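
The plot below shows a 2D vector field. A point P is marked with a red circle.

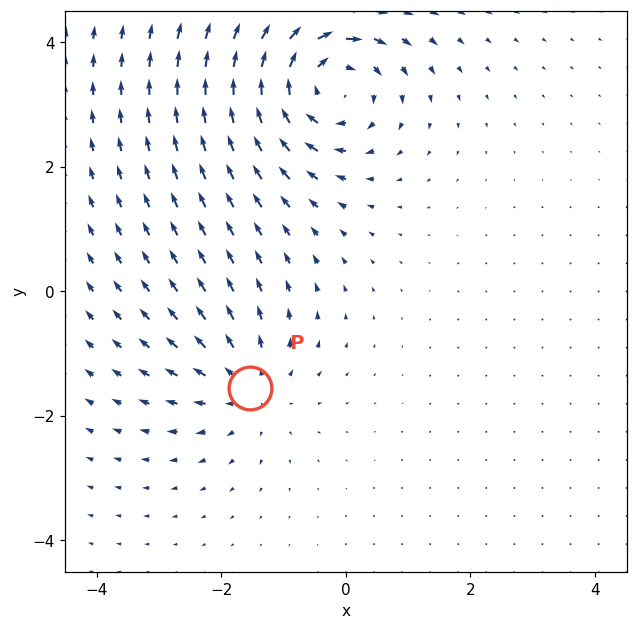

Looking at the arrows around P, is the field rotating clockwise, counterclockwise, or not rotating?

Near P at (-1.5, -1.5) the arrows show no circulation. The curl there is ≈0.

not rotating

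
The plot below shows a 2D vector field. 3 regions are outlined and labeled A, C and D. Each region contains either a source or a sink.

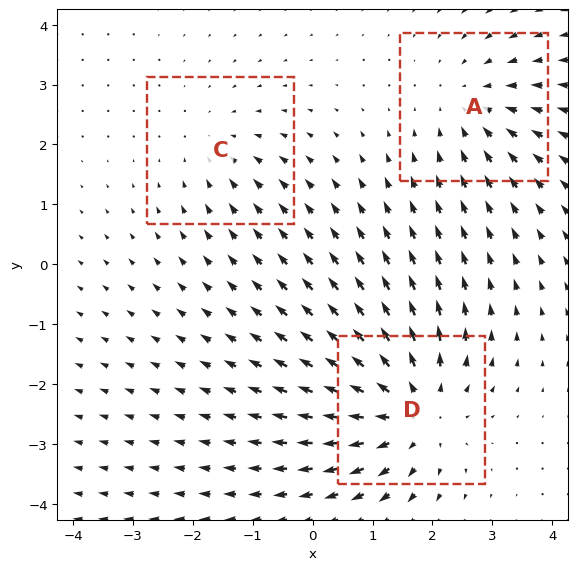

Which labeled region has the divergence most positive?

Divergence at each region's feature centre — A: about -3, C: about -2, D: about +4. Region D is most positive.

D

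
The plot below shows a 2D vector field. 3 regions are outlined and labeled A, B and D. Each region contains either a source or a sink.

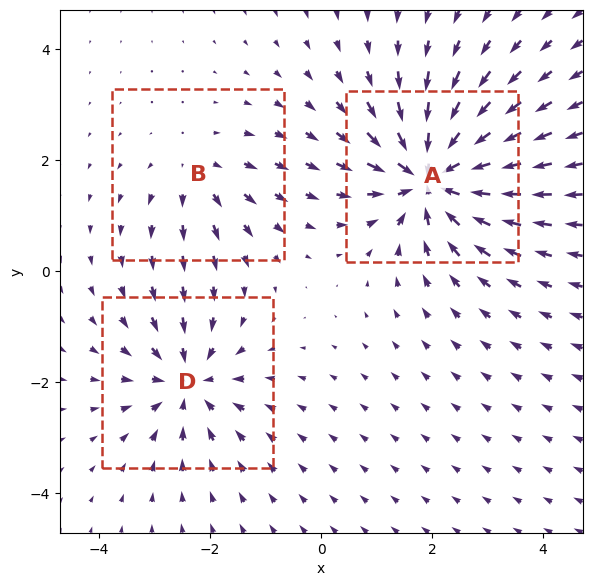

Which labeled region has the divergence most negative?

Divergence at each region's feature centre — A: about -6, B: about +2, D: about -4. Region A is most negative.

A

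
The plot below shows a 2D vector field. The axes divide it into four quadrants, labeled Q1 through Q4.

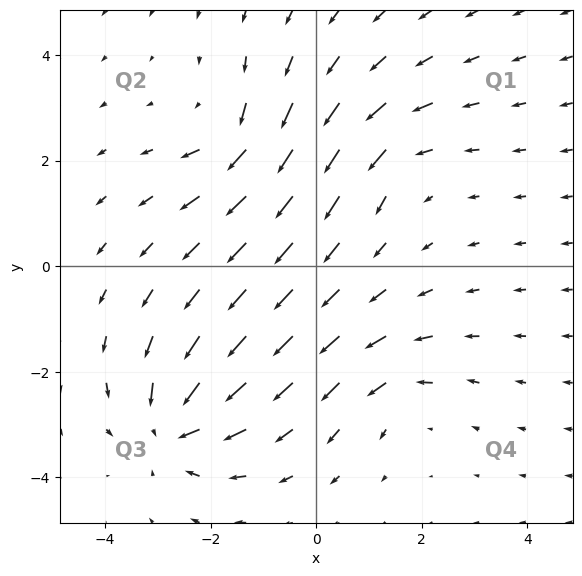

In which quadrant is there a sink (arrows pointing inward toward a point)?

The sink sits at approximately (-2.7, -3.1), which lies in quadrant Q3. The divergence there is about -5, negative as expected for a sink.

Q3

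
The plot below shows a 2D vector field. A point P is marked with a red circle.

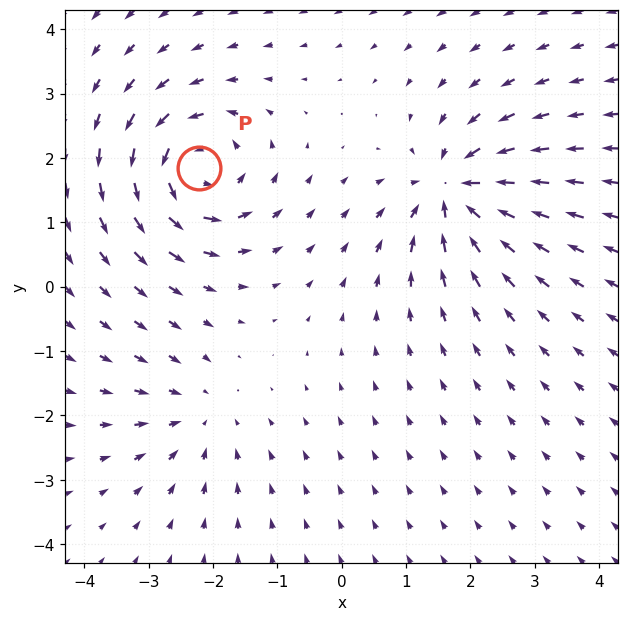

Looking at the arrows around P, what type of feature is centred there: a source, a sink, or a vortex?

vortex

At P (-2.2, 1.8) the arrows circulate counterclockwise. Divergence ≈0, curl about +6 — near-zero divergence with nonzero curl is a vortex.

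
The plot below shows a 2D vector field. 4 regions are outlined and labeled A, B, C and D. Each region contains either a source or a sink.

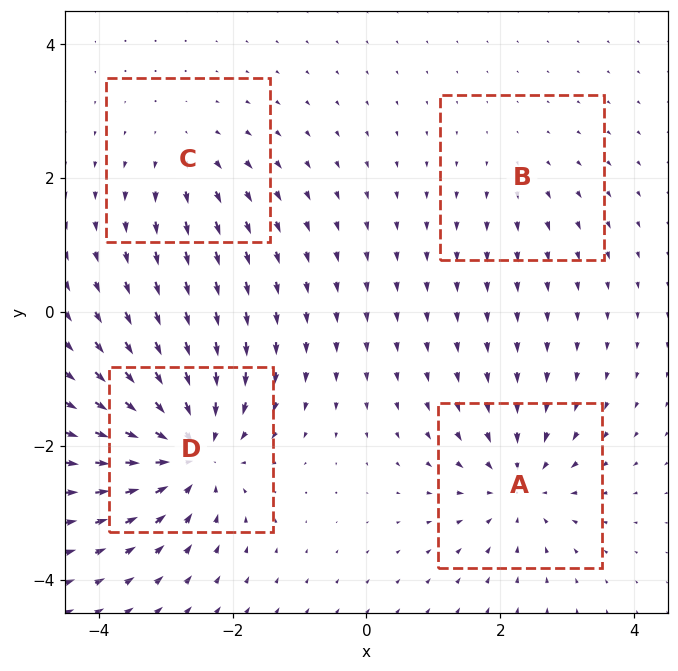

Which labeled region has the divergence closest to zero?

B

Divergence at each region's feature centre — A: about -5, B: about +2, C: about +3, D: about -8. Region B is closest to zero.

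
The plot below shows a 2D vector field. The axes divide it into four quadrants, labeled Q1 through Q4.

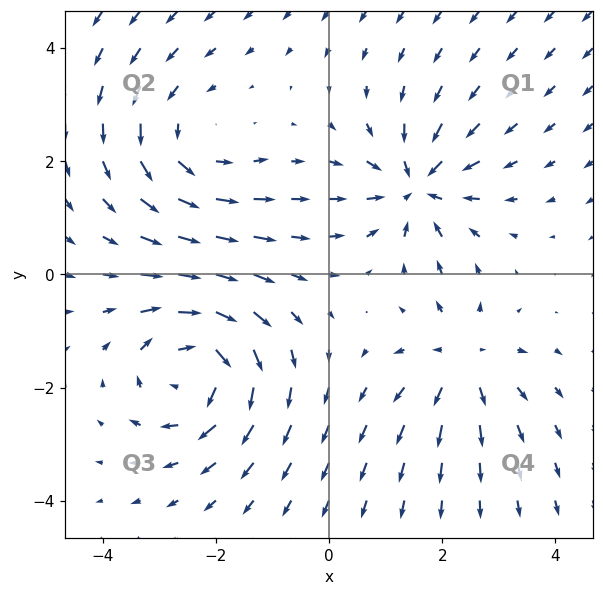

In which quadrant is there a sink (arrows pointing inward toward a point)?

Q1

The sink sits at approximately (1.6, 1.5), which lies in quadrant Q1. The divergence there is about -5, negative as expected for a sink.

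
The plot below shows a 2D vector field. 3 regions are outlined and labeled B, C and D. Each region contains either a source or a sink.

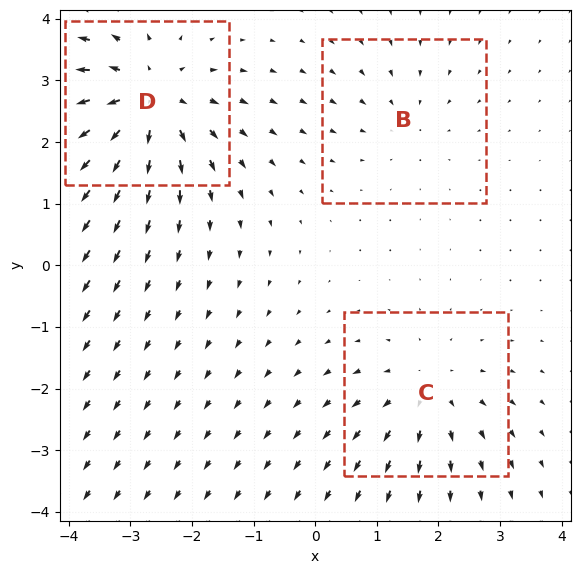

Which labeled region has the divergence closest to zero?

Divergence at each region's feature centre — B: about -2, C: about +3, D: about +5. Region B is closest to zero.

B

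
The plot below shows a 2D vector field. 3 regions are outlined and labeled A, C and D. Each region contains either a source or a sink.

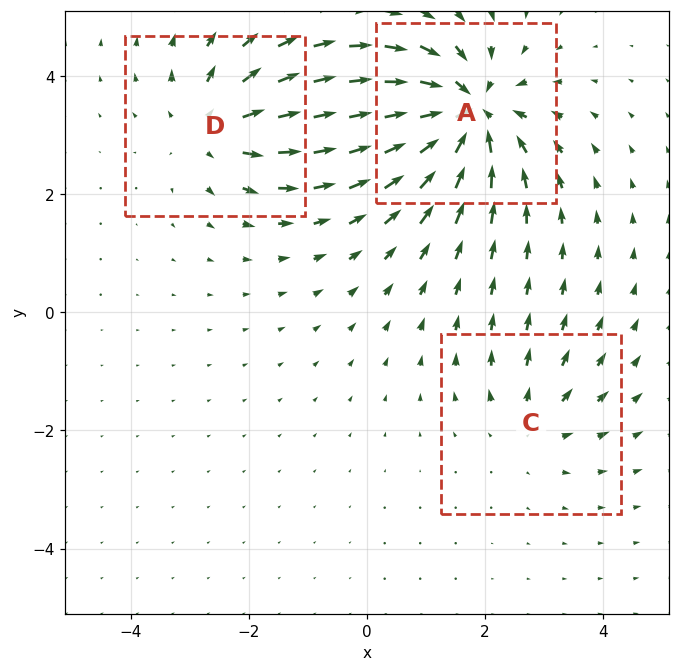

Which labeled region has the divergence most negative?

A

Divergence at each region's feature centre — A: about -5, C: about +2, D: about +3. Region A is most negative.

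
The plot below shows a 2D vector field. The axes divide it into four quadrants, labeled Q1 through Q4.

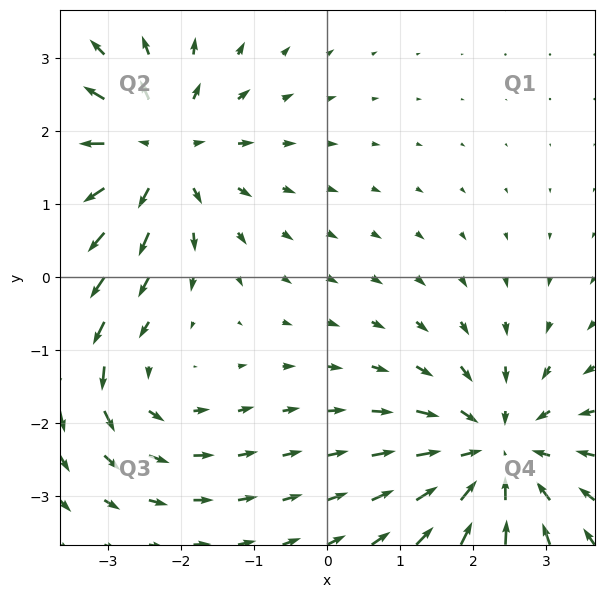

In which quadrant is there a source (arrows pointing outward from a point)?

The source sits at approximately (-2.3, 1.7), which lies in quadrant Q2. The divergence there is about +5, positive as expected for a source.

Q2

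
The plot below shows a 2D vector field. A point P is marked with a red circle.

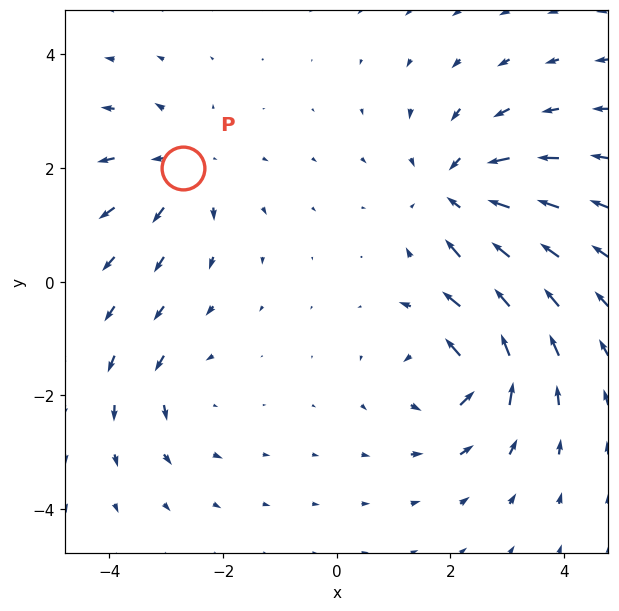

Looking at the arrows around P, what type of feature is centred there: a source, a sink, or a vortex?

source

At P (-2.7, 2.0) the arrows spread outward. Divergence about +4, curl ≈0 — positive divergence with near-zero curl is a source.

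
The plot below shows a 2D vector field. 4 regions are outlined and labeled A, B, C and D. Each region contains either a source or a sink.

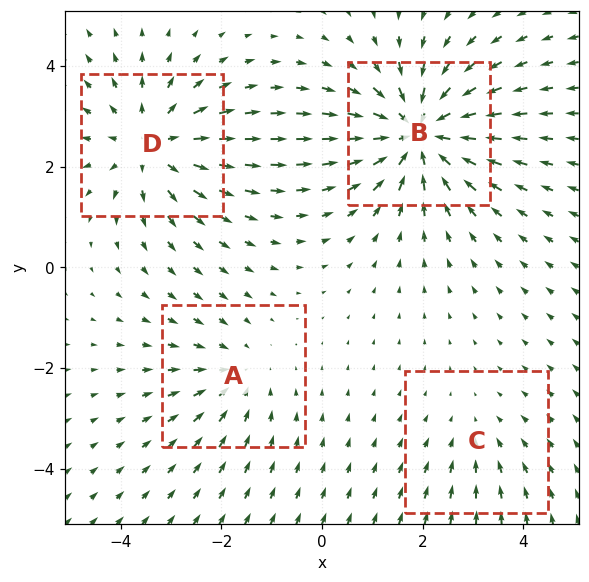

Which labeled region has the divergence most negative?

Divergence at each region's feature centre — A: about -3, B: about -6, C: about -2, D: about +4. Region B is most negative.

B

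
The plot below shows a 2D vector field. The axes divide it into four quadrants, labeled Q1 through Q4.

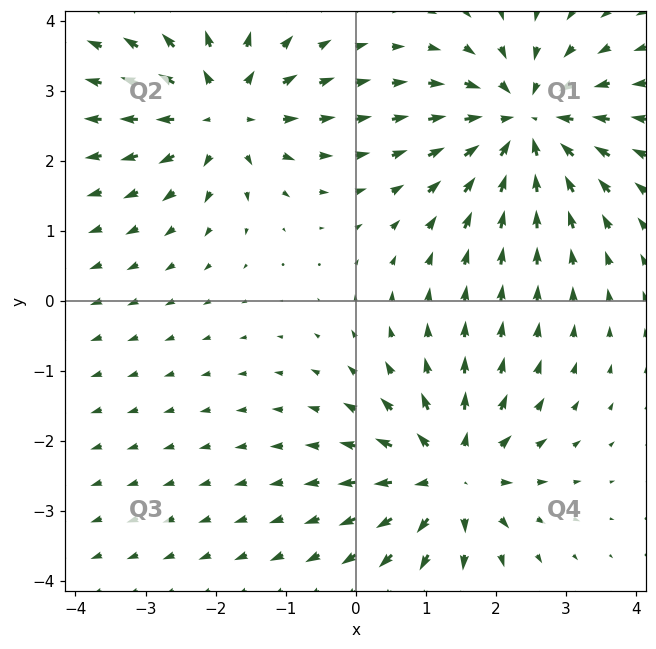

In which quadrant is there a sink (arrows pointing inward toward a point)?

Q1

The sink sits at approximately (2.4, 2.5), which lies in quadrant Q1. The divergence there is about -5, negative as expected for a sink.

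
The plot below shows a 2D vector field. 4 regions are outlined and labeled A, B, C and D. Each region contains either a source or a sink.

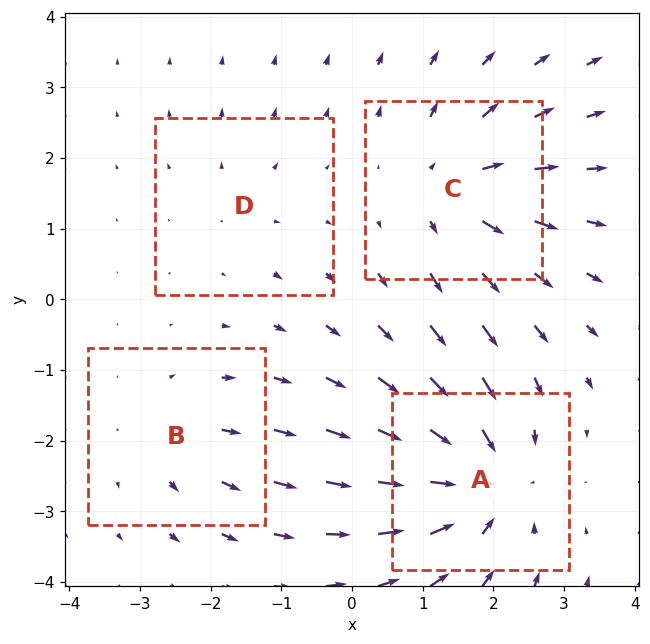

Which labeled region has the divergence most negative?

Divergence at each region's feature centre — A: about -6, B: about +3, C: about +5, D: about +2. Region A is most negative.

A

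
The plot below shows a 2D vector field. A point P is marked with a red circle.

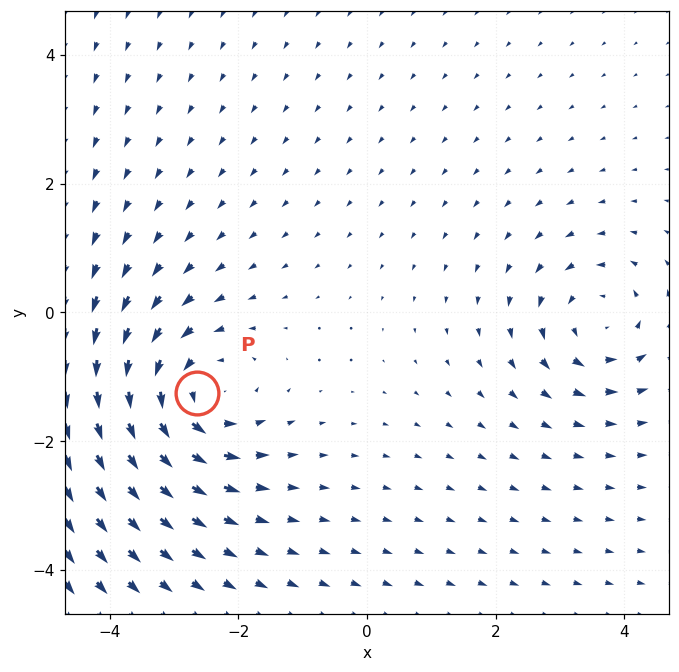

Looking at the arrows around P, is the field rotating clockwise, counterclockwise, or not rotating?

counterclockwise

Near P at (-2.6, -1.2) the arrows circulate counterclockwise. The curl (z-component) there is about +5; positive curl means counterclockwise rotation.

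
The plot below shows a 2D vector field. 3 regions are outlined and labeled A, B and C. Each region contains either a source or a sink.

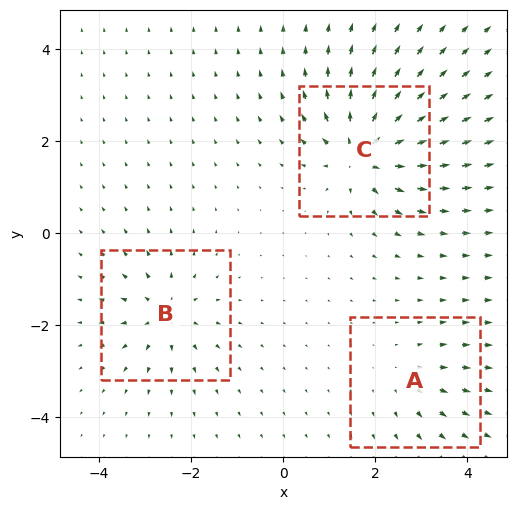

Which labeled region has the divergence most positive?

Divergence at each region's feature centre — A: about +2, B: about +4, C: about +6. Region C is most positive.

C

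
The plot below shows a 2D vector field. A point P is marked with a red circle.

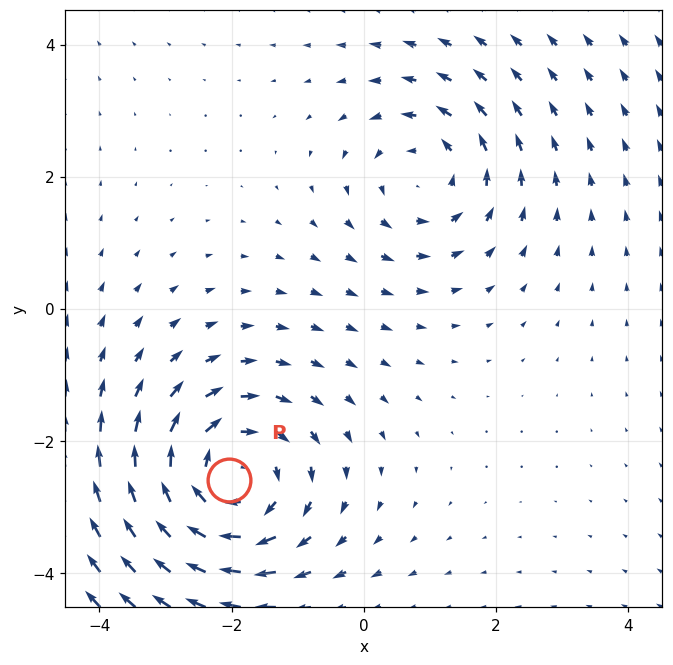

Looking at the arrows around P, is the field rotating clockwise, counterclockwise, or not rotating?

clockwise

Near P at (-2.0, -2.6) the arrows circulate clockwise. The curl (z-component) there is about -4; negative curl means clockwise rotation.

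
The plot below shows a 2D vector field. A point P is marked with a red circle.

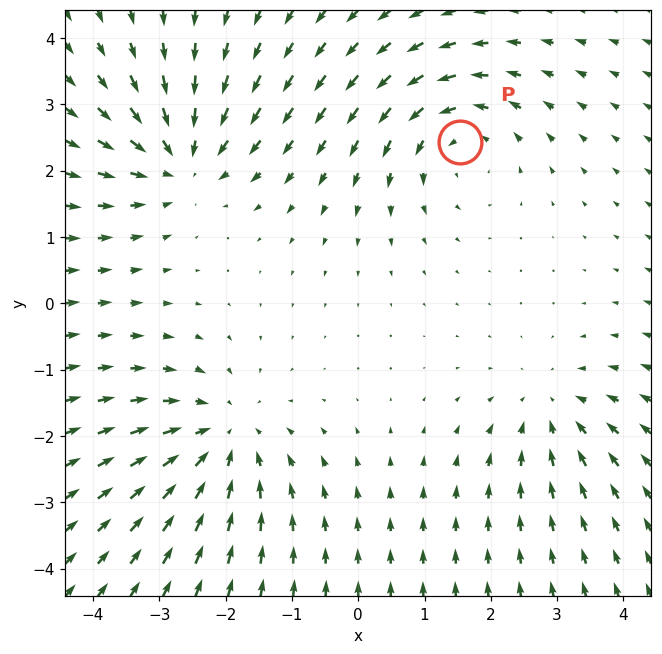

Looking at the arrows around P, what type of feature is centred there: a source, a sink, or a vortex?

At P (1.5, 2.4) the arrows circulate counterclockwise. Divergence ≈0, curl about +4 — near-zero divergence with nonzero curl is a vortex.

vortex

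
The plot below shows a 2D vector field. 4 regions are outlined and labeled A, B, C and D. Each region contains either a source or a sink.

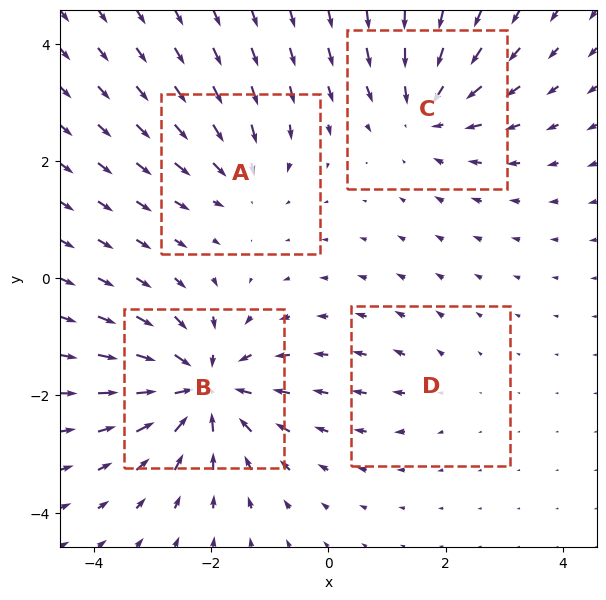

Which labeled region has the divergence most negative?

B

Divergence at each region's feature centre — A: about -4, B: about -7, C: about -5, D: about +2. Region B is most negative.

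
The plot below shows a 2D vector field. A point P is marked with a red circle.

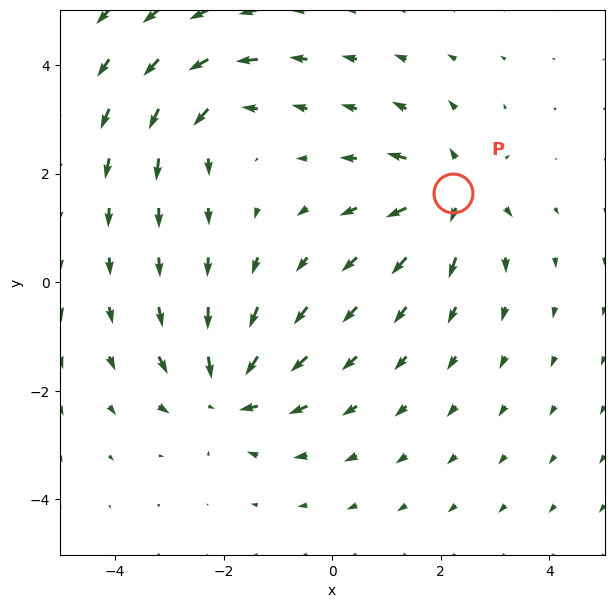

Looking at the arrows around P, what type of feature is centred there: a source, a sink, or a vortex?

At P (2.2, 1.6) the arrows spread outward. Divergence about +5, curl ≈0 — positive divergence with near-zero curl is a source.

source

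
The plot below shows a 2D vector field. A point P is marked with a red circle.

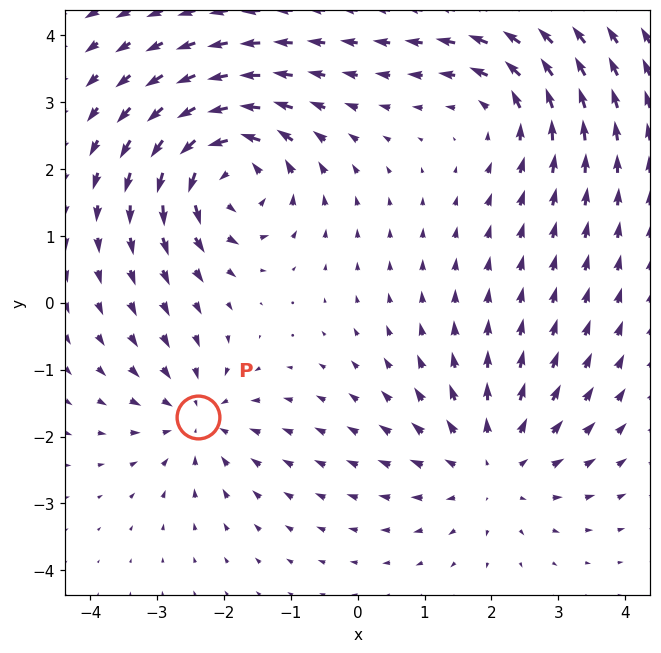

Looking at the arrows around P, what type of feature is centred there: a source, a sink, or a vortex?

sink

At P (-2.4, -1.7) the arrows converge inward. Divergence about -3, curl ≈0 — negative divergence with near-zero curl is a sink.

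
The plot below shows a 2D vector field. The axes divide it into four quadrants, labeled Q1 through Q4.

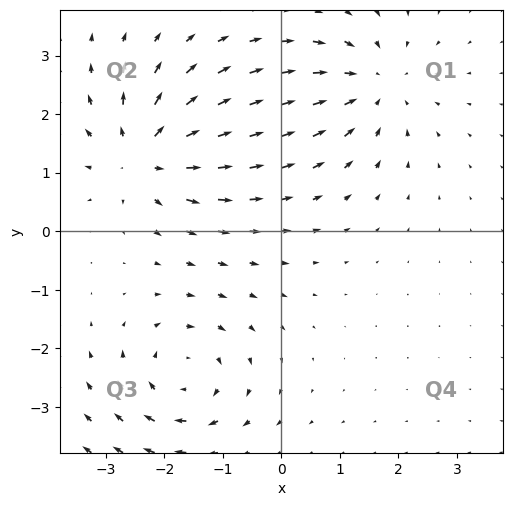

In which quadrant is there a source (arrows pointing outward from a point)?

Q2

The source sits at approximately (-2.3, 1.3), which lies in quadrant Q2. The divergence there is about +6, positive as expected for a source.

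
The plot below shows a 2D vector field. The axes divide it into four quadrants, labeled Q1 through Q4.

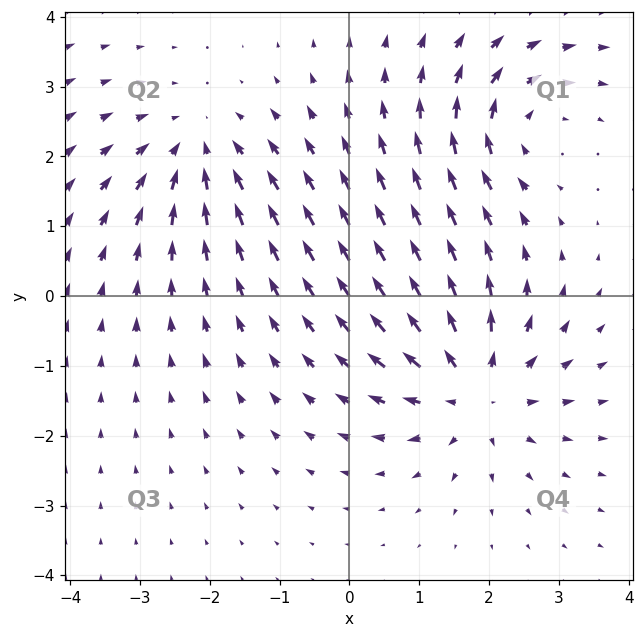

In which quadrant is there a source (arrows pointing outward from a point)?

Q4

The source sits at approximately (1.8, -1.3), which lies in quadrant Q4. The divergence there is about +5, positive as expected for a source.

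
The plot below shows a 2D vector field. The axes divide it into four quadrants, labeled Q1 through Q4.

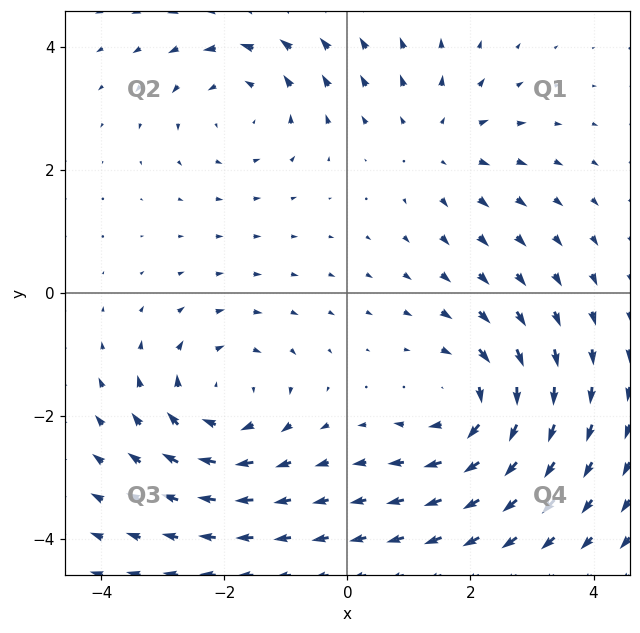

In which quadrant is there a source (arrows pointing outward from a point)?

Q1

The source sits at approximately (1.5, 2.5), which lies in quadrant Q1. The divergence there is about +3, positive as expected for a source.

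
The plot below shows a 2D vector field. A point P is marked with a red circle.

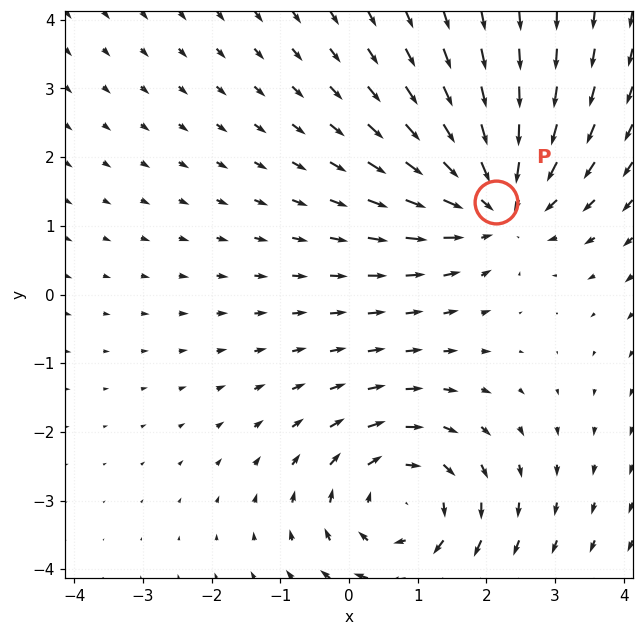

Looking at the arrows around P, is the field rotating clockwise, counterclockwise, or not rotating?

Near P at (2.1, 1.3) the arrows show no circulation. The curl there is ≈0.

not rotating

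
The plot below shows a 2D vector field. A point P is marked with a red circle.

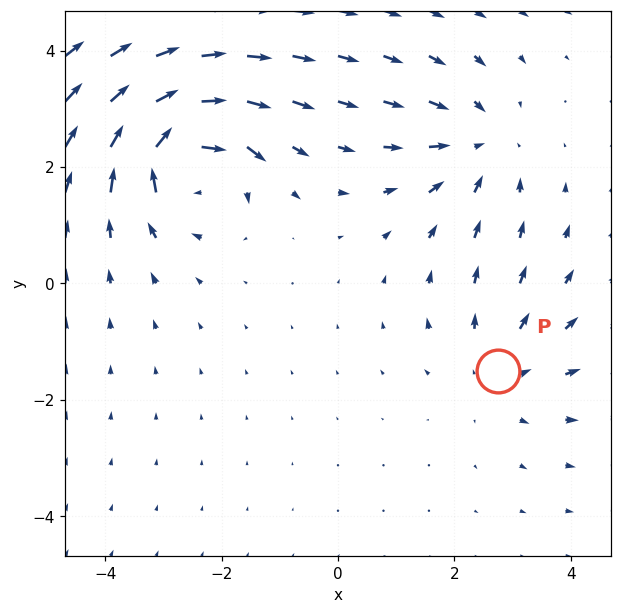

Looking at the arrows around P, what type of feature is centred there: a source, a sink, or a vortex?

At P (2.8, -1.5) the arrows spread outward. Divergence about +2, curl ≈0 — positive divergence with near-zero curl is a source.

source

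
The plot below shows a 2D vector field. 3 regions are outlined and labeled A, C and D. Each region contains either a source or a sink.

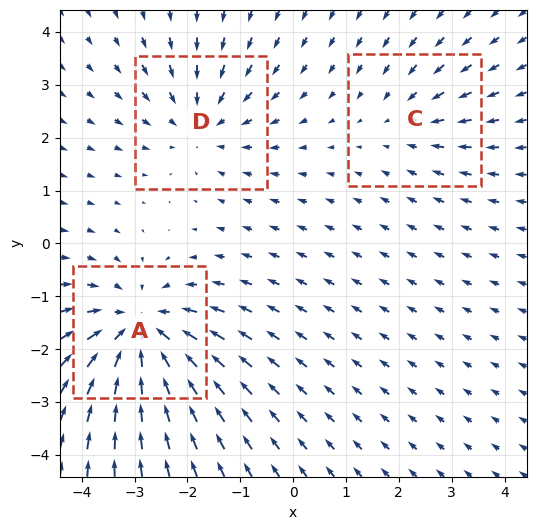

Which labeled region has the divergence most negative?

A

Divergence at each region's feature centre — A: about -5, C: about -2, D: about -3. Region A is most negative.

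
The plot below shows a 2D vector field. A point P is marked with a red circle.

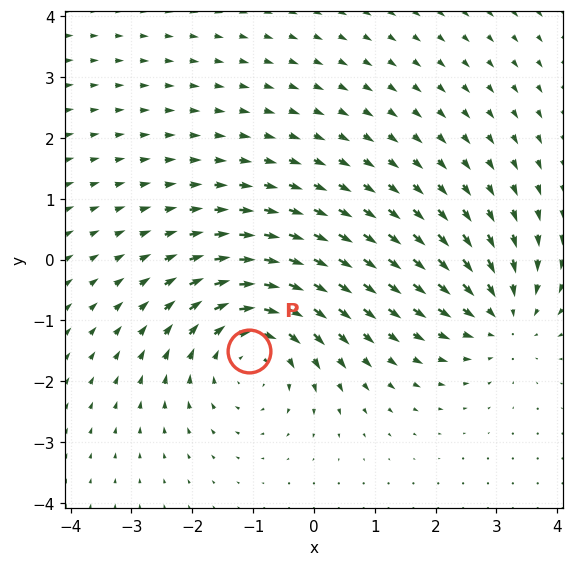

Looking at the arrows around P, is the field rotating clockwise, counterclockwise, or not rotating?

Near P at (-1.1, -1.5) the arrows circulate clockwise. The curl (z-component) there is about -4; negative curl means clockwise rotation.

clockwise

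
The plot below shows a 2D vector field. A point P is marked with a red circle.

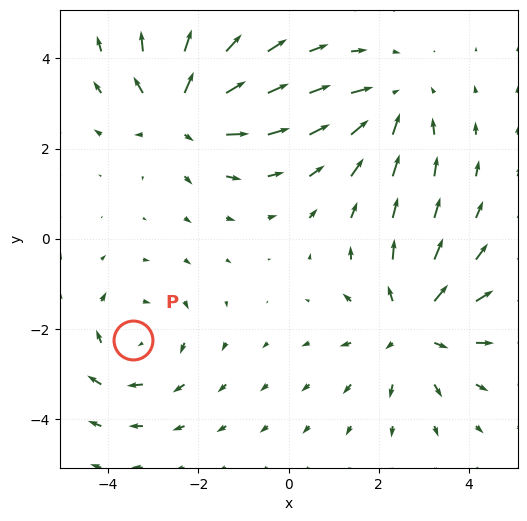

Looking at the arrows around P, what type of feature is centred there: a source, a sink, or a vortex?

vortex

At P (-3.4, -2.2) the arrows circulate clockwise. Divergence ≈0, curl about -3 — near-zero divergence with nonzero curl is a vortex.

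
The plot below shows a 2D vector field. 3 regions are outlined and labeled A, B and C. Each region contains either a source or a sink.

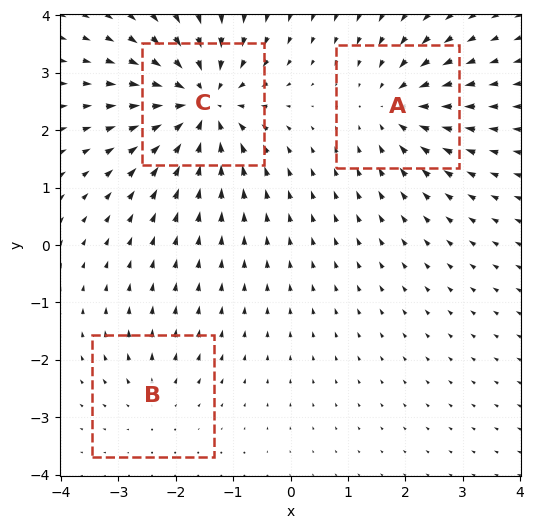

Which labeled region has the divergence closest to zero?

B

Divergence at each region's feature centre — A: about -4, B: about +2, C: about -6. Region B is closest to zero.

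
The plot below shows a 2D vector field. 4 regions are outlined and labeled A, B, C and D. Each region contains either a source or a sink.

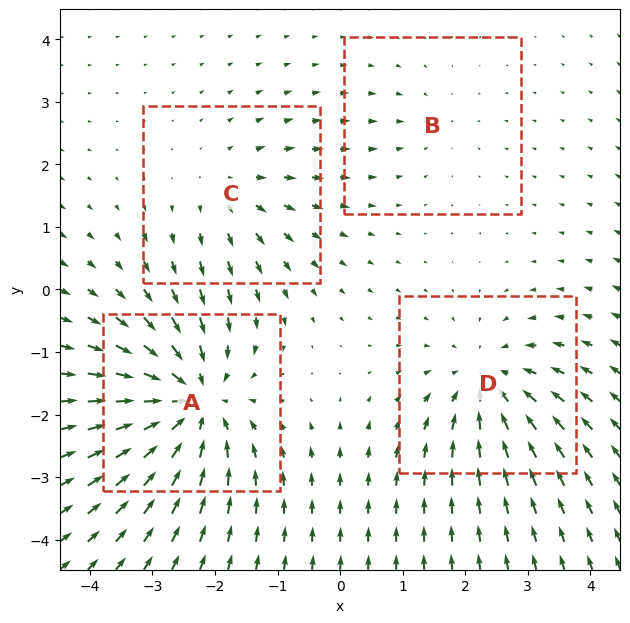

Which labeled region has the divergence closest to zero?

Divergence at each region's feature centre — A: about -7, B: about -2, C: about +3, D: about -5. Region B is closest to zero.

B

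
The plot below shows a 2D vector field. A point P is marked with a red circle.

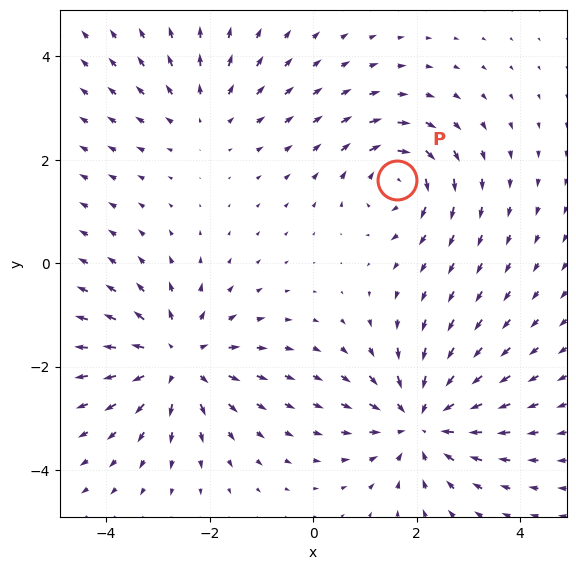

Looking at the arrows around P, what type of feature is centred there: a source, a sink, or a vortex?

vortex

At P (1.6, 1.6) the arrows circulate clockwise. Divergence ≈0, curl about -5 — near-zero divergence with nonzero curl is a vortex.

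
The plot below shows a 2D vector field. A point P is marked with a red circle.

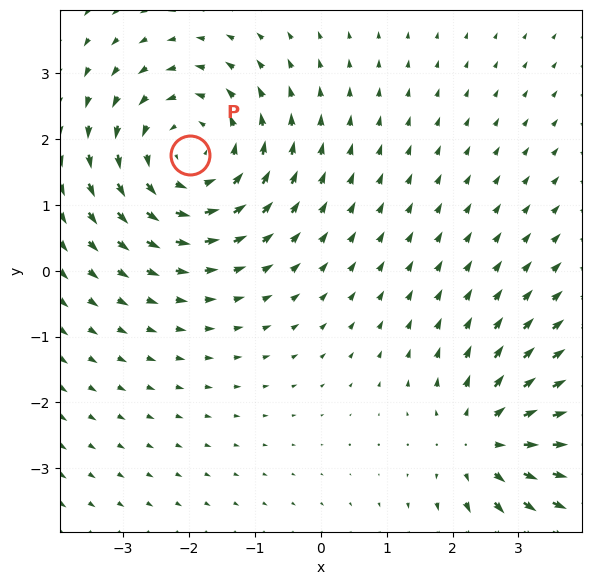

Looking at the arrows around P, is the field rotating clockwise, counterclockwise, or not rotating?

Near P at (-2.0, 1.8) the arrows circulate counterclockwise. The curl (z-component) there is about +4; positive curl means counterclockwise rotation.

counterclockwise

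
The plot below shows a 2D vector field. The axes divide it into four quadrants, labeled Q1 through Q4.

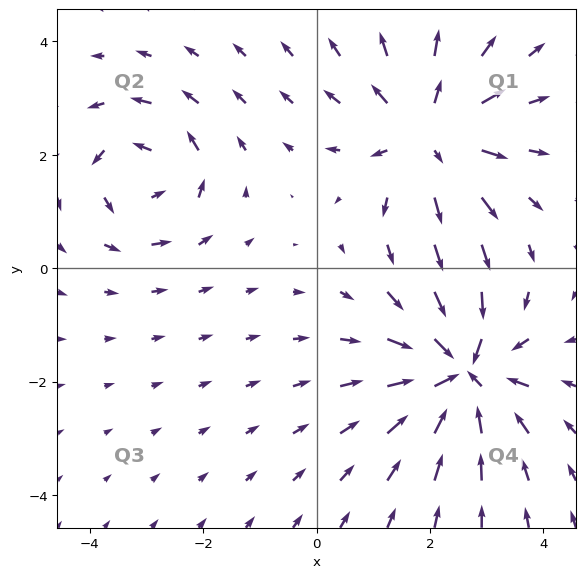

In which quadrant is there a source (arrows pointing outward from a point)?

The source sits at approximately (2.0, 2.4), which lies in quadrant Q1. The divergence there is about +4, positive as expected for a source.

Q1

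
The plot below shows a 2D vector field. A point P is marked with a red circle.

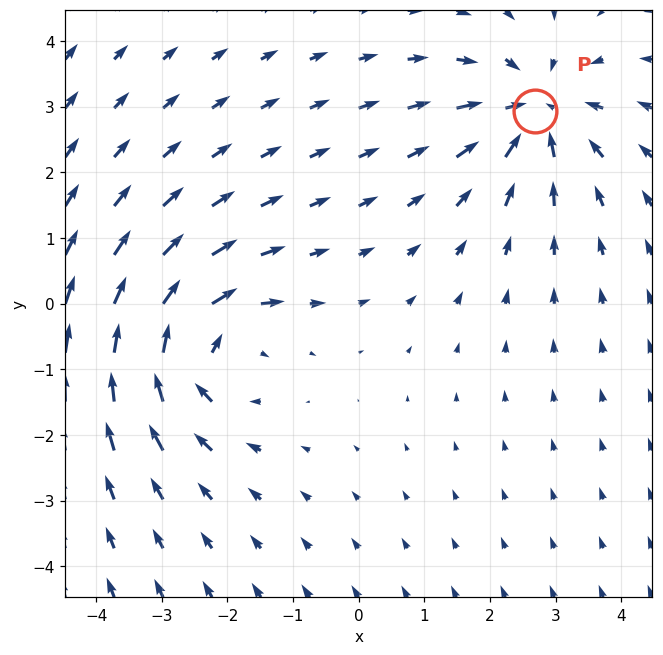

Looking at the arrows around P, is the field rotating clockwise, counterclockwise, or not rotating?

Near P at (2.7, 2.9) the arrows show no circulation. The curl there is ≈0.

not rotating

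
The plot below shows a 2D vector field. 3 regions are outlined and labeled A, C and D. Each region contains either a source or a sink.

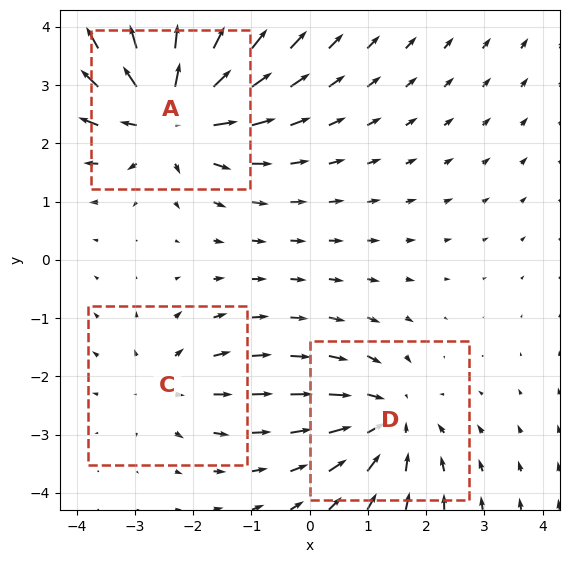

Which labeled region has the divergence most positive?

A

Divergence at each region's feature centre — A: about +5, C: about +2, D: about -3. Region A is most positive.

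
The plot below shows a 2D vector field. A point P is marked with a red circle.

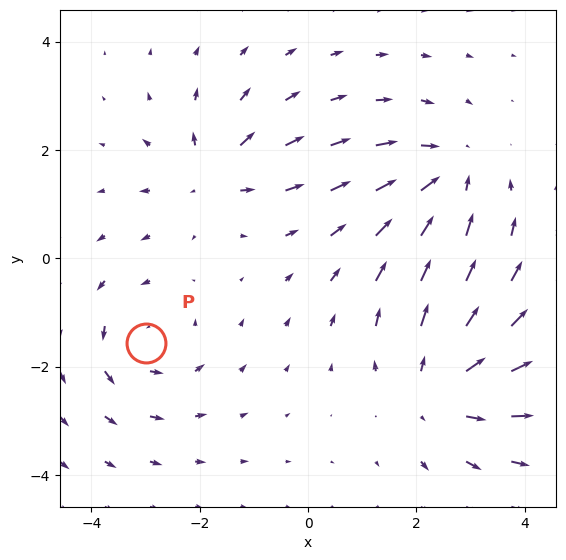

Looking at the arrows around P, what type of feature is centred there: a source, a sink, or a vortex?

At P (-3.0, -1.6) the arrows circulate counterclockwise. Divergence ≈0, curl about +4 — near-zero divergence with nonzero curl is a vortex.

vortex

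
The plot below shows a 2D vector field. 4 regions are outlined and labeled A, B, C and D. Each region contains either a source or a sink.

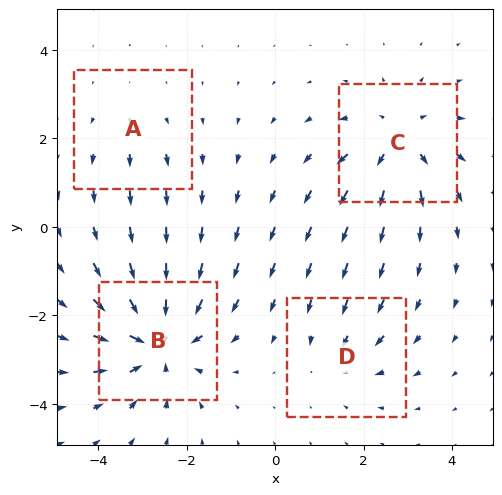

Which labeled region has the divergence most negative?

B

Divergence at each region's feature centre — A: about +2, B: about -6, C: about +5, D: about -3. Region B is most negative.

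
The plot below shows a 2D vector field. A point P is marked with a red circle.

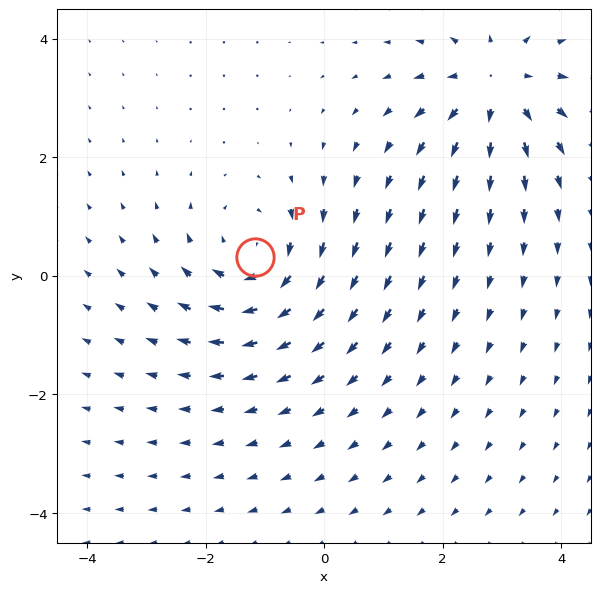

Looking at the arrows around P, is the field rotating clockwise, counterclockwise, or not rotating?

Near P at (-1.2, 0.3) the arrows circulate clockwise. The curl (z-component) there is about -4; negative curl means clockwise rotation.

clockwise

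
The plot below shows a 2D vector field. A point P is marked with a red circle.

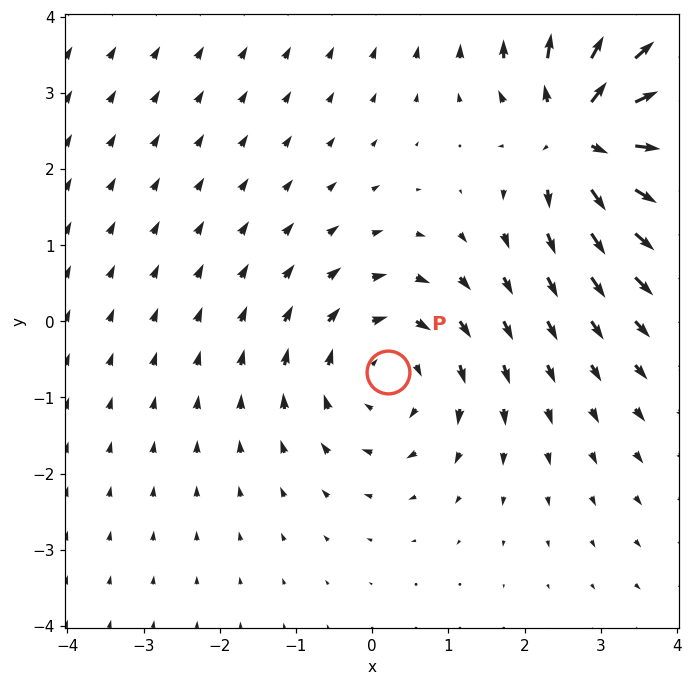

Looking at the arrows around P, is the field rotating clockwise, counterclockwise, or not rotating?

Near P at (0.2, -0.7) the arrows circulate clockwise. The curl (z-component) there is about -3; negative curl means clockwise rotation.

clockwise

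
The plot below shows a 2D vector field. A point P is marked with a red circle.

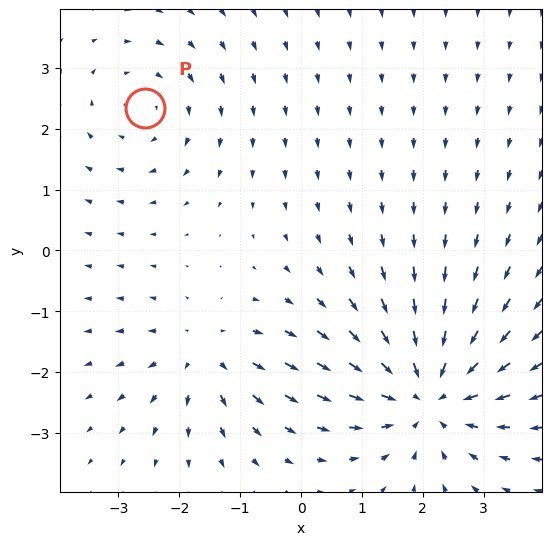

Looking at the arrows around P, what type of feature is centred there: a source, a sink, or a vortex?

vortex

At P (-2.6, 2.3) the arrows circulate clockwise. Divergence ≈0, curl about -2 — near-zero divergence with nonzero curl is a vortex.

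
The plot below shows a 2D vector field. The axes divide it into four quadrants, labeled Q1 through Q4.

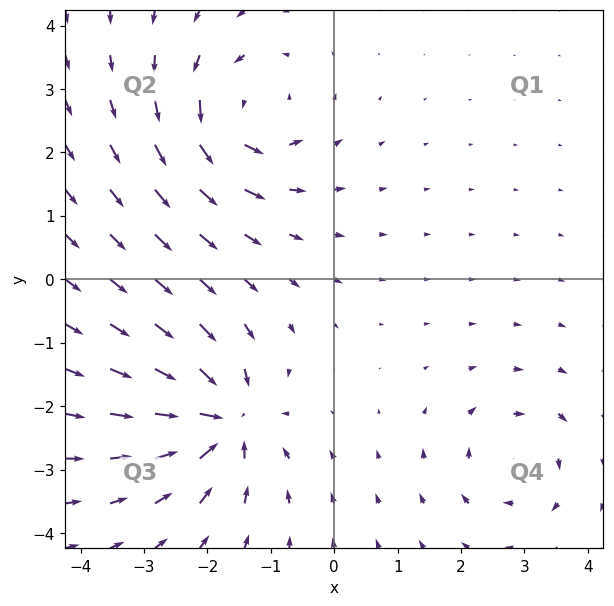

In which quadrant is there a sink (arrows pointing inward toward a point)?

Q3

The sink sits at approximately (-1.7, -2.2), which lies in quadrant Q3. The divergence there is about -7, negative as expected for a sink.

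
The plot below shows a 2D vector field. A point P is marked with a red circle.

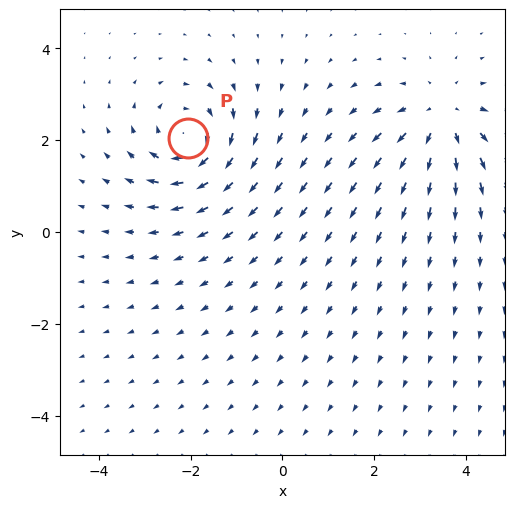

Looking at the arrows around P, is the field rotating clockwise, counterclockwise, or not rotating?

Near P at (-2.1, 2.0) the arrows circulate clockwise. The curl (z-component) there is about -4; negative curl means clockwise rotation.

clockwise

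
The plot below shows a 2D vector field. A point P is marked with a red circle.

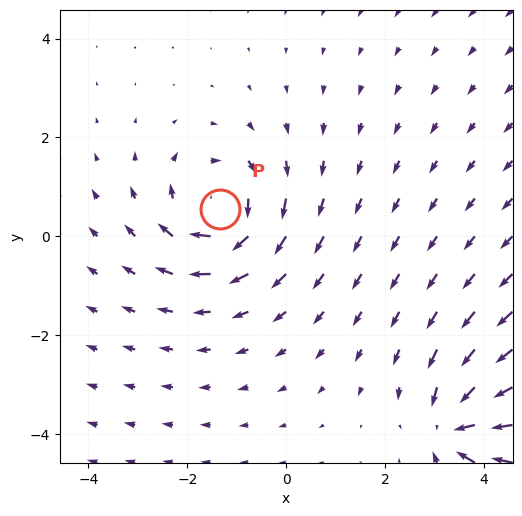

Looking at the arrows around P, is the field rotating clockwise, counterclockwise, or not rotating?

Near P at (-1.3, 0.6) the arrows circulate clockwise. The curl (z-component) there is about -5; negative curl means clockwise rotation.

clockwise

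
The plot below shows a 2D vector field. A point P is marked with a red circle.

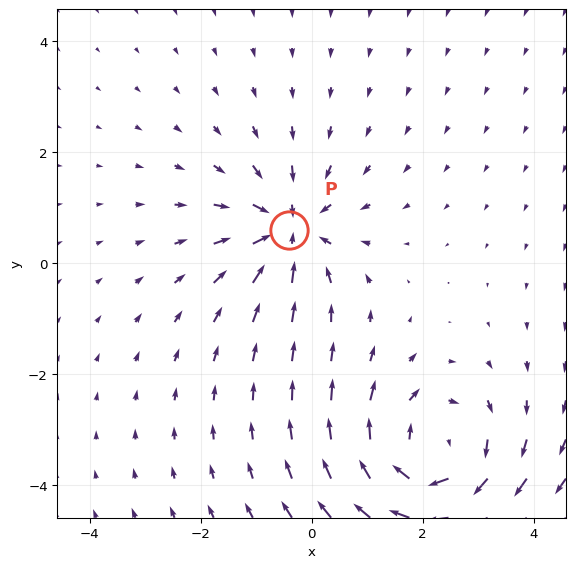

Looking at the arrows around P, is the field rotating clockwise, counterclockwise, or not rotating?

Near P at (-0.4, 0.6) the arrows show no circulation. The curl there is ≈0.

not rotating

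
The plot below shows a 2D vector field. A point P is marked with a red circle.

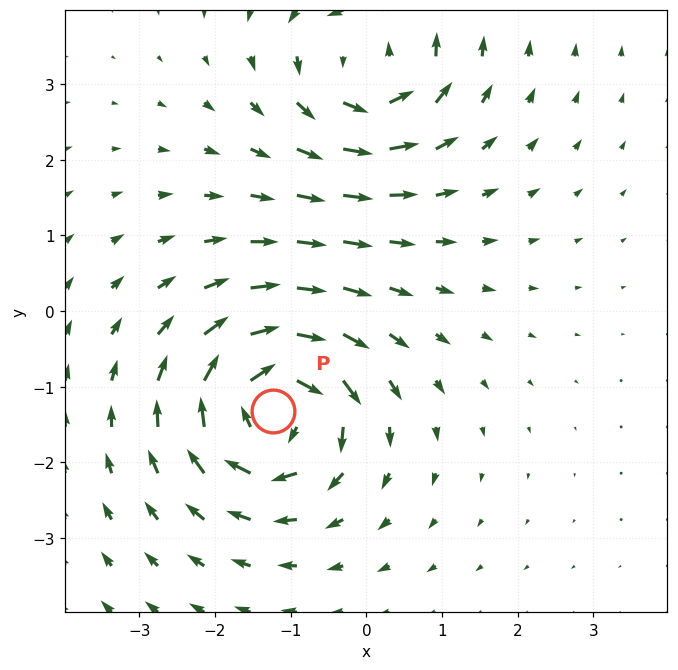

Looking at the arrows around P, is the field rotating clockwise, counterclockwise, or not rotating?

clockwise

Near P at (-1.2, -1.3) the arrows circulate clockwise. The curl (z-component) there is about -6; negative curl means clockwise rotation.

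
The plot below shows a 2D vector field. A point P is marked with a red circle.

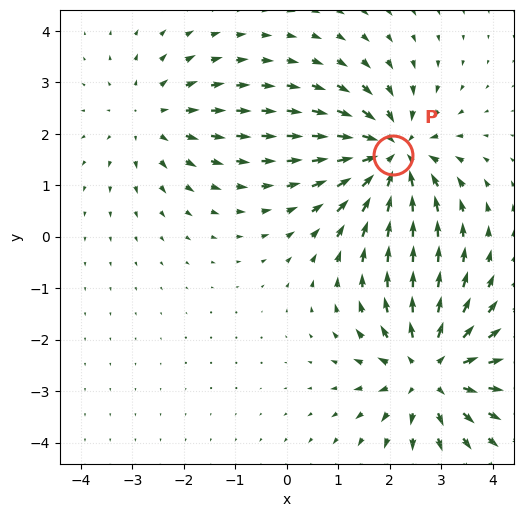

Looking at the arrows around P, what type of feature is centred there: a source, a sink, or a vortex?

At P (2.1, 1.6) the arrows converge inward. Divergence about -5, curl ≈0 — negative divergence with near-zero curl is a sink.

sink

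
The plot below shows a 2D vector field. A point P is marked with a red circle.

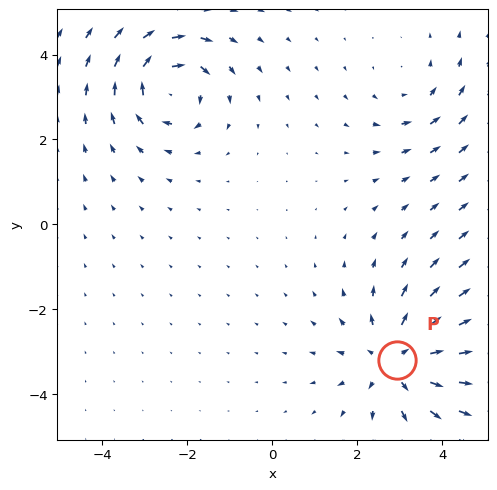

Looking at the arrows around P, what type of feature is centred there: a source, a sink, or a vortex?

source

At P (2.9, -3.2) the arrows spread outward. Divergence about +4, curl ≈0 — positive divergence with near-zero curl is a source.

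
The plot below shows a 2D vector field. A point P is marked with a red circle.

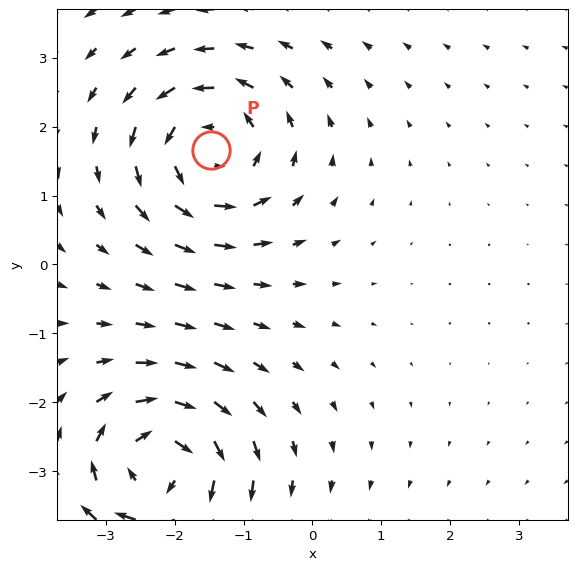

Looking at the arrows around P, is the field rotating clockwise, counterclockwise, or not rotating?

Near P at (-1.5, 1.7) the arrows circulate counterclockwise. The curl (z-component) there is about +5; positive curl means counterclockwise rotation.

counterclockwise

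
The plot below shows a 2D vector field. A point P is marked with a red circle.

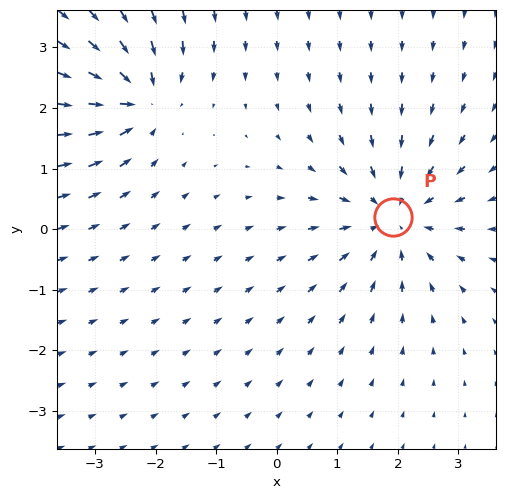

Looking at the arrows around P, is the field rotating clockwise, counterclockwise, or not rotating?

Near P at (1.9, 0.2) the arrows show no circulation. The curl there is ≈0.

not rotating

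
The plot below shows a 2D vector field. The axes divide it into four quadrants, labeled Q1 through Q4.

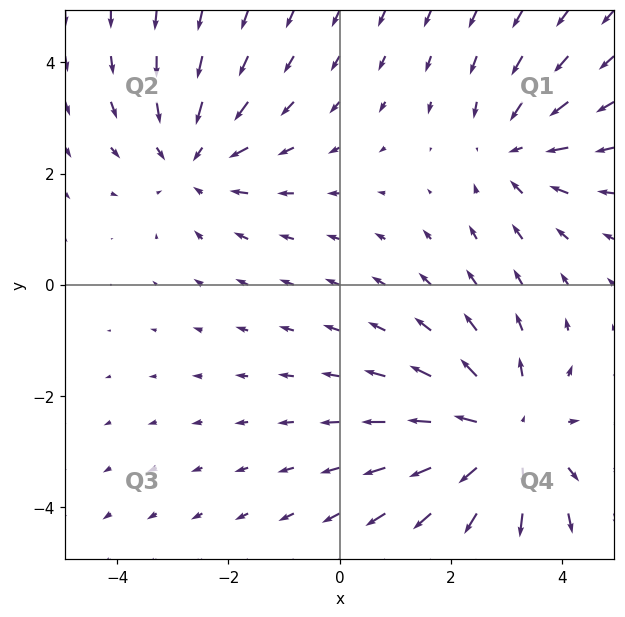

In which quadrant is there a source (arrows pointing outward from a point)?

Q4

The source sits at approximately (3.0, -2.8), which lies in quadrant Q4. The divergence there is about +4, positive as expected for a source.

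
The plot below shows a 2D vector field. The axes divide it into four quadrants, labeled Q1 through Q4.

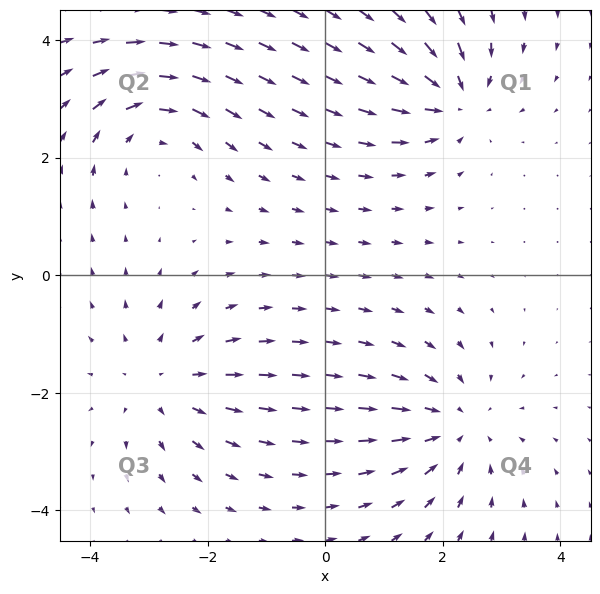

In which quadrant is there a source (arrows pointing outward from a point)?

Q3

The source sits at approximately (-2.8, -1.8), which lies in quadrant Q3. The divergence there is about +4, positive as expected for a source.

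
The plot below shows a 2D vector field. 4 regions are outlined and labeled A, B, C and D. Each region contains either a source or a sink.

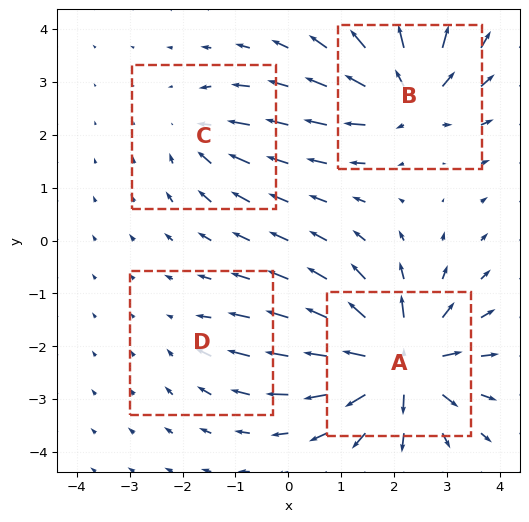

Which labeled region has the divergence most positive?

A

Divergence at each region's feature centre — A: about +9, B: about +7, C: about -4, D: about -2. Region A is most positive.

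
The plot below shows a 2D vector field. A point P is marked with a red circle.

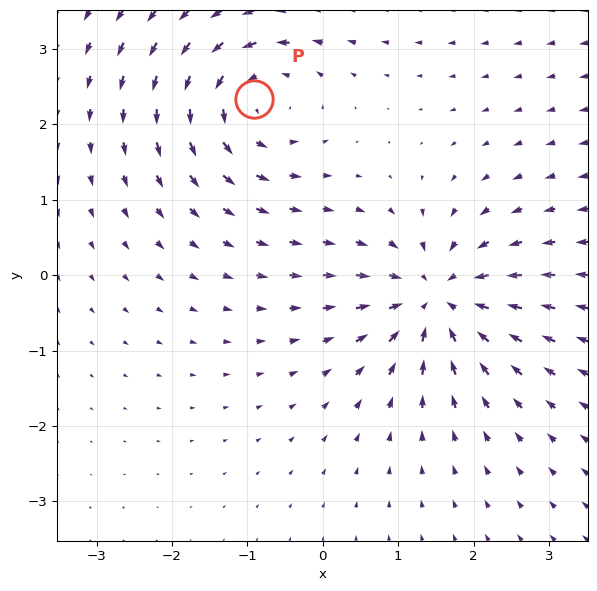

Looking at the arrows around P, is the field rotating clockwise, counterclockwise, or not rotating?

Near P at (-0.9, 2.3) the arrows circulate counterclockwise. The curl (z-component) there is about +4; positive curl means counterclockwise rotation.

counterclockwise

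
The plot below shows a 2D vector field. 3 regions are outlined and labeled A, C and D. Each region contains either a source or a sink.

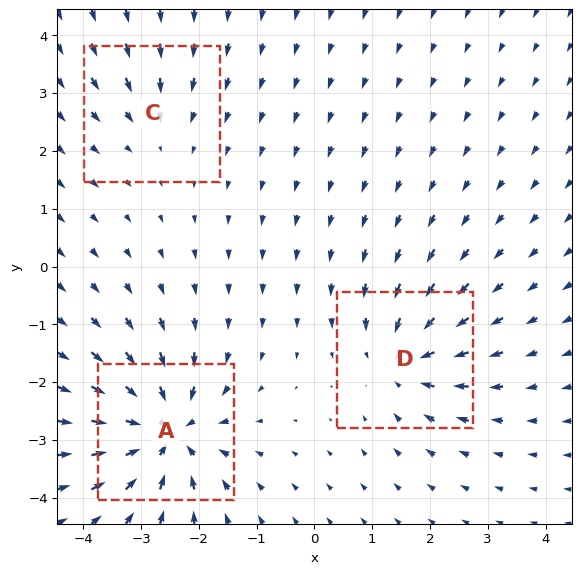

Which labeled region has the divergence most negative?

Divergence at each region's feature centre — A: about -6, C: about -2, D: about -4. Region A is most negative.

A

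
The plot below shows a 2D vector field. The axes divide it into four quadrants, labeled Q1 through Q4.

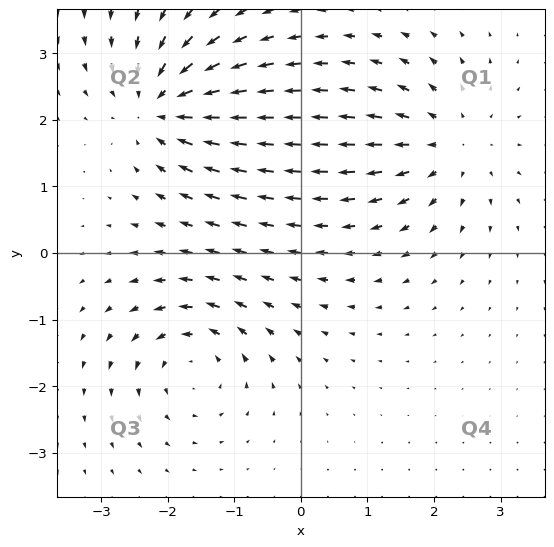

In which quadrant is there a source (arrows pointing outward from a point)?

Q1

The source sits at approximately (2.2, 1.6), which lies in quadrant Q1. The divergence there is about +4, positive as expected for a source.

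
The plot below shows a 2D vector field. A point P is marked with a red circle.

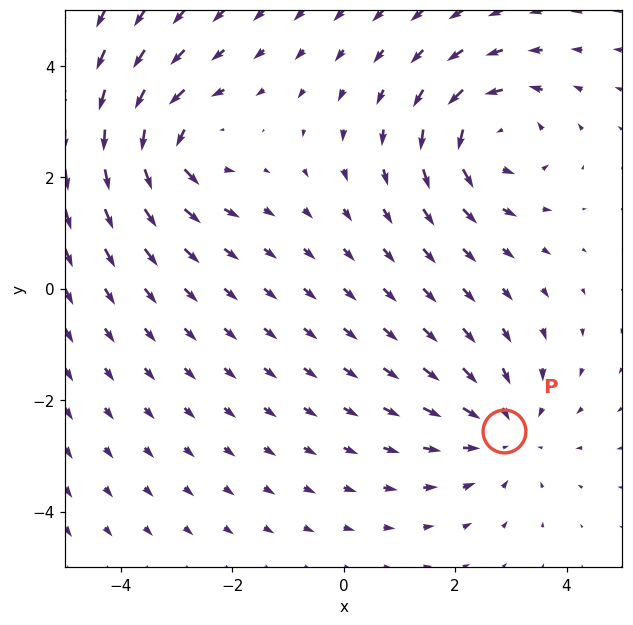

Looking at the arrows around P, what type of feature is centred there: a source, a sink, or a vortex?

At P (2.9, -2.6) the arrows converge inward. Divergence about -3, curl ≈0 — negative divergence with near-zero curl is a sink.

sink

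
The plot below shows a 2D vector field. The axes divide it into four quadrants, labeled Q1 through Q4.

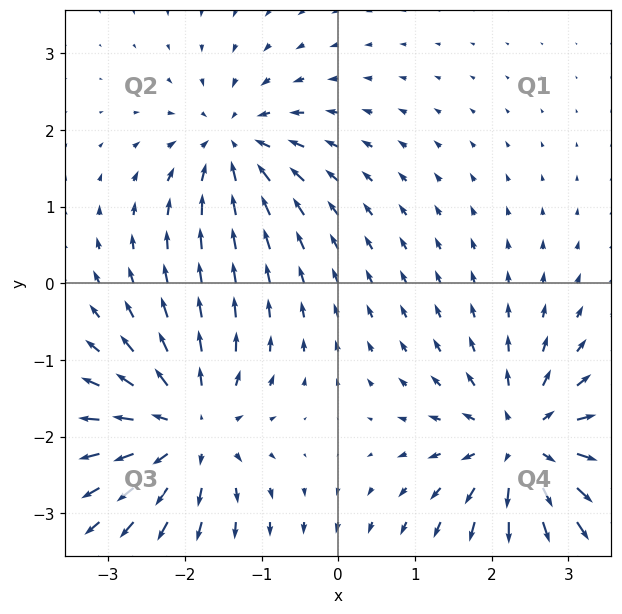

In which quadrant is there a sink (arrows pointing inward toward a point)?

The sink sits at approximately (-1.4, 1.8), which lies in quadrant Q2. The divergence there is about -5, negative as expected for a sink.

Q2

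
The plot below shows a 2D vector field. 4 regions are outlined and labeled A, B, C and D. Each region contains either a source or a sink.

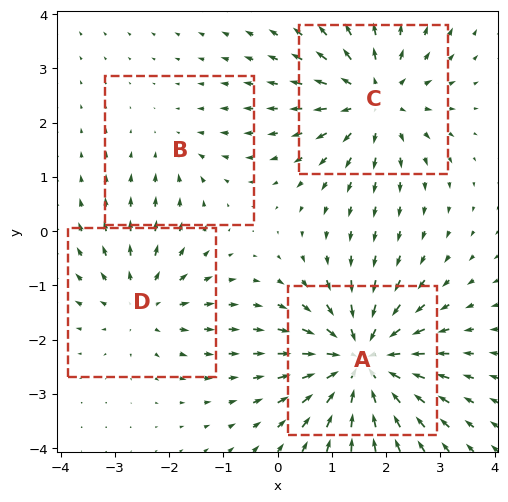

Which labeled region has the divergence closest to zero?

Divergence at each region's feature centre — A: about -7, B: about -2, C: about +5, D: about +4. Region B is closest to zero.

B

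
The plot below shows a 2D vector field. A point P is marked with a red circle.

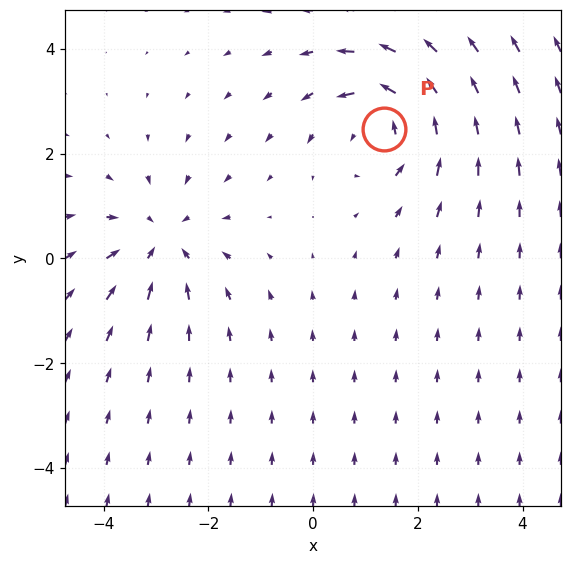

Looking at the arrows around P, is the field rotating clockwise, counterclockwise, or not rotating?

counterclockwise

Near P at (1.4, 2.5) the arrows circulate counterclockwise. The curl (z-component) there is about +4; positive curl means counterclockwise rotation.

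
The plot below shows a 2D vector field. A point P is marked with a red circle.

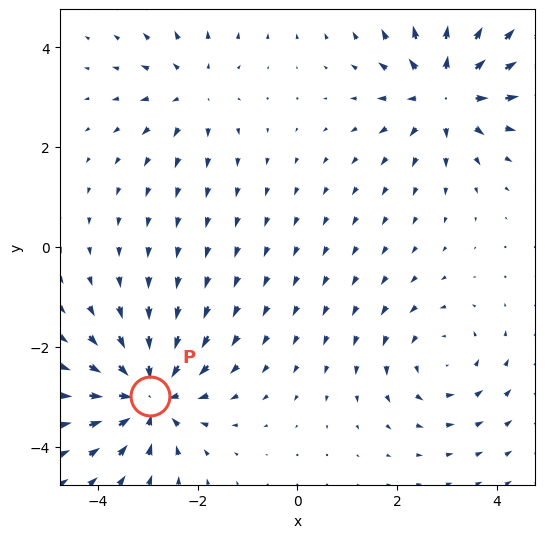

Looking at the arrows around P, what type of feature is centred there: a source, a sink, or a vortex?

At P (-3.0, -3.0) the arrows converge inward. Divergence about -5, curl ≈0 — negative divergence with near-zero curl is a sink.

sink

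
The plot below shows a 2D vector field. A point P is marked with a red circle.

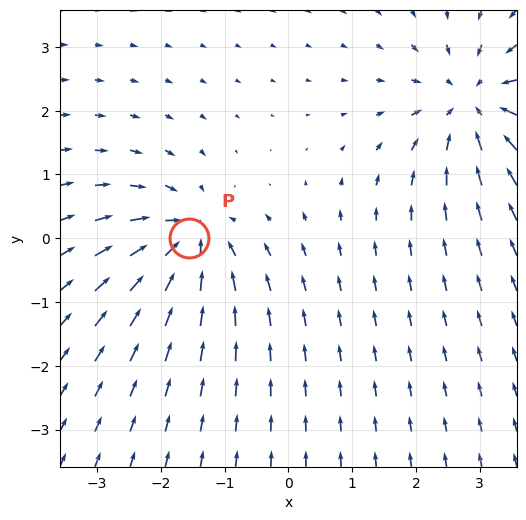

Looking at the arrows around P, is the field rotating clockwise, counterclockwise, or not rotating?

not rotating

Near P at (-1.6, -0.0) the arrows show no circulation. The curl there is ≈0.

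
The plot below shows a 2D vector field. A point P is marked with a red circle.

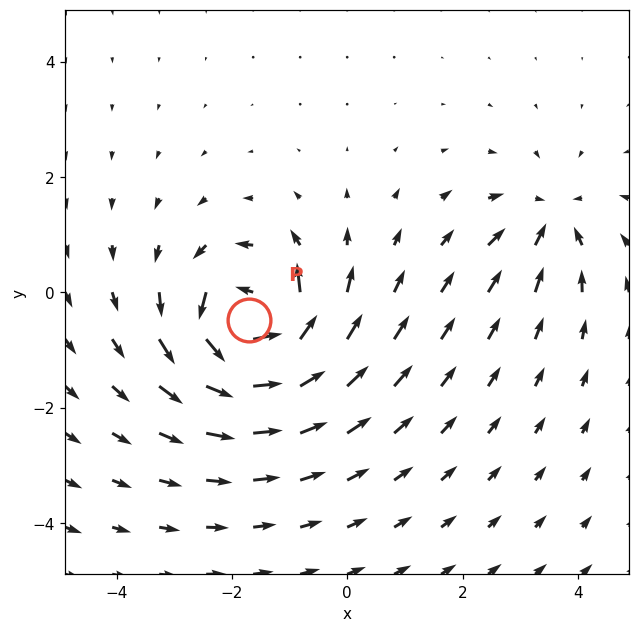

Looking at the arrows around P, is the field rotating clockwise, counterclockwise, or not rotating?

Near P at (-1.7, -0.5) the arrows circulate counterclockwise. The curl (z-component) there is about +7; positive curl means counterclockwise rotation.

counterclockwise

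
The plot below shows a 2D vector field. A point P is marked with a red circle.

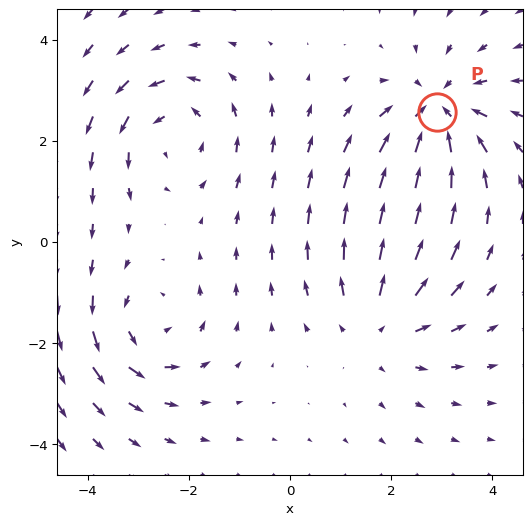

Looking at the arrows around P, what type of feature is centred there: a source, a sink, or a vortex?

At P (2.9, 2.6) the arrows converge inward. Divergence about -4, curl ≈0 — negative divergence with near-zero curl is a sink.

sink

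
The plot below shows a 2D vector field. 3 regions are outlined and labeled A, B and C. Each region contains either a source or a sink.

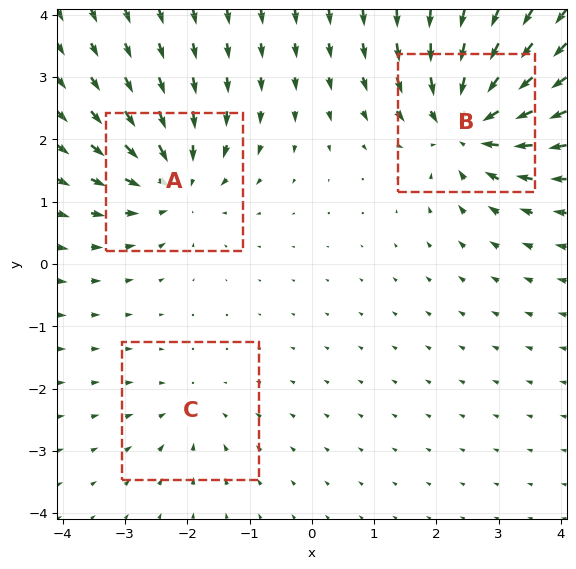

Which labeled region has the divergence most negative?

Divergence at each region's feature centre — A: about -4, B: about -5, C: about -2. Region B is most negative.

B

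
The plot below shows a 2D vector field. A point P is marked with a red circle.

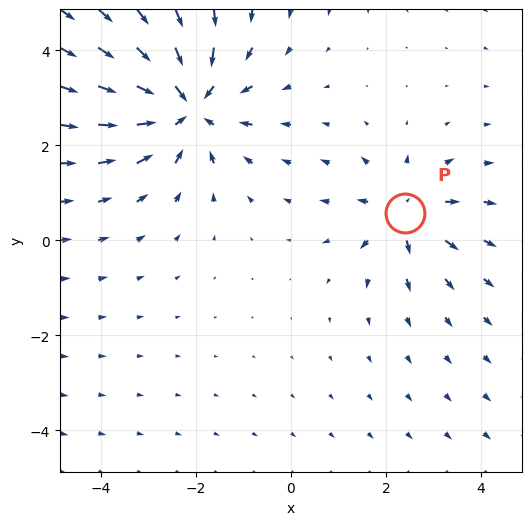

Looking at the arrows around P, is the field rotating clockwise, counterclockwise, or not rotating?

Near P at (2.4, 0.6) the arrows show no circulation. The curl there is ≈0.

not rotating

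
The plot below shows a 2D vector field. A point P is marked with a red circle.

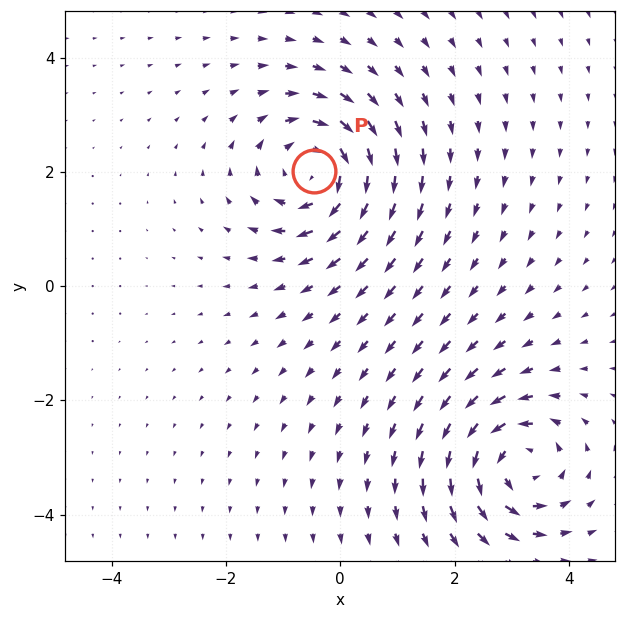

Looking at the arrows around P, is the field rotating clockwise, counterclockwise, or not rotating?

clockwise

Near P at (-0.5, 2.0) the arrows circulate clockwise. The curl (z-component) there is about -4; negative curl means clockwise rotation.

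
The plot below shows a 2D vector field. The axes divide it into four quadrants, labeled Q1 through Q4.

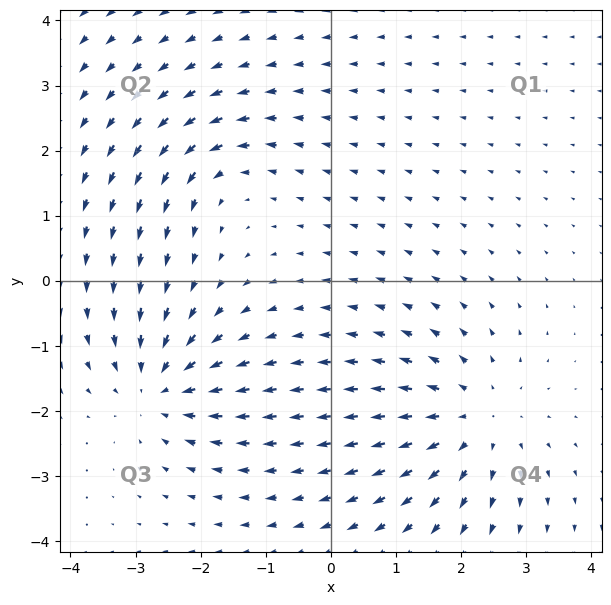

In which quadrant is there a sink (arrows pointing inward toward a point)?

The sink sits at approximately (-2.6, -1.6), which lies in quadrant Q3. The divergence there is about -5, negative as expected for a sink.

Q3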